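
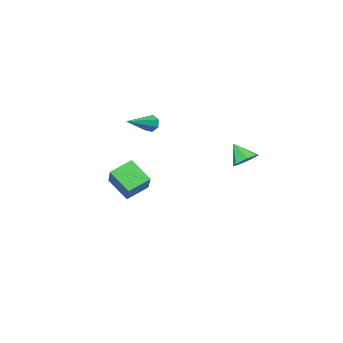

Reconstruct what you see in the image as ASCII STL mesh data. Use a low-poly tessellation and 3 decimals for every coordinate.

solid 
facet normal -0.946 -0.112 -0.303
outer loop
vertex -0.337 -1.675 -0.126
vertex -0.511 -1.452 0.334
vertex -0.39 -1.21 -0.133
endloop
endfacet
facet normal 0.537 0.049 -0.842
outer loop
vertex -0.337 -1.675 -0.126
vertex -0.39 -1.21 -0.133
vertex 1.211 -1.248 0.886
endloop
endfacet
facet normal -0.946 -0.112 -0.303
outer loop
vertex -0.39 -1.21 -0.133
vertex -0.511 -1.452 0.334
vertex -0.534 -0.926 0.211
endloop
endfacet
facet normal 0.343 0.790 -0.509
outer loop
vertex -0.39 -1.21 -0.133
vertex -0.534 -0.926 0.211
vertex 1.211 -1.248 0.886
endloop
endfacet
facet normal -0.946 -0.112 -0.304
outer loop
vertex -0.534 -0.926 0.211
vertex -0.511 -1.452 0.334
vertex -0.661 -1.039 0.648
endloop
endfacet
facet normal 0.073 0.960 0.269
outer loop
vertex -0.534 -0.926 0.211
vertex -0.661 -1.039 0.648
vertex 1.211 -1.248 0.886
endloop
endfacet
facet normal -0.946 -0.113 -0.303
outer loop
vertex -0.661 -1.039 0.648
vertex -0.511 -1.452 0.334
vertex -0.675 -1.462 0.849
endloop
endfacet
facet normal -0.066 0.430 0.900
outer loop
vertex -0.661 -1.039 0.648
vertex -0.675 -1.462 0.849
vertex 1.211 -1.248 0.886
endloop
endfacet
facet normal -0.946 -0.112 -0.304
outer loop
vertex -0.675 -1.462 0.849
vertex -0.511 -1.452 0.334
vertex -0.566 -1.878 0.662
endloop
endfacet
facet normal 0.028 -0.404 0.914
outer loop
vertex -0.675 -1.462 0.849
vertex -0.566 -1.878 0.662
vertex 1.211 -1.248 0.886
endloop
endfacet
facet normal -0.946 -0.111 -0.303
outer loop
vertex -0.566 -1.878 0.662
vertex -0.511 -1.452 0.334
vertex -0.416 -1.972 0.228
endloop
endfacet
facet normal 0.286 -0.911 0.296
outer loop
vertex -0.566 -1.878 0.662
vertex -0.416 -1.972 0.228
vertex 1.211 -1.248 0.886
endloop
endfacet
facet normal -0.946 -0.111 -0.304
outer loop
vertex -0.416 -1.972 0.228
vertex -0.511 -1.452 0.334
vertex -0.337 -1.675 -0.126
endloop
endfacet
facet normal 0.512 -0.711 -0.482
outer loop
vertex -0.416 -1.972 0.228
vertex -0.337 -1.675 -0.126
vertex 1.211 -1.248 0.886
endloop
endfacet
facet normal -0.498 -0.654 -0.569
outer loop
vertex 0.683 -3.246 -3.669
vertex -0.424 -2.929 -3.064
vertex 0.432 -2.165 -4.693
endloop
endfacet
facet normal 0.851 -0.244 -0.466
outer loop
vertex 1.464 -0.811 -3.516
vertex 0.683 -3.246 -3.669
vertex 0.432 -2.165 -4.693
endloop
endfacet
facet normal -0.498 -0.654 -0.569
outer loop
vertex 0.432 -2.165 -4.693
vertex -0.424 -2.929 -3.064
vertex -0.674 -1.848 -4.089
endloop
endfacet
facet normal -0.165 0.716 -0.678
outer loop
vertex -0.674 -1.848 -4.089
vertex 1.464 -0.811 -3.516
vertex 0.432 -2.165 -4.693
endloop
endfacet
facet normal 0.166 -0.716 0.678
outer loop
vertex 0.683 -3.246 -3.669
vertex 0.608 -1.575 -1.887
vertex -0.424 -2.929 -3.064
endloop
endfacet
facet normal 0.851 -0.244 -0.465
outer loop
vertex 1.714 -1.892 -2.491
vertex 0.683 -3.246 -3.669
vertex 1.464 -0.811 -3.516
endloop
endfacet
facet normal 0.165 -0.716 0.678
outer loop
vertex 1.714 -1.892 -2.491
vertex 0.608 -1.575 -1.887
vertex 0.683 -3.246 -3.669
endloop
endfacet
facet normal -0.851 0.244 0.465
outer loop
vertex -0.424 -2.929 -3.064
vertex 0.608 -1.575 -1.887
vertex -0.674 -1.848 -4.089
endloop
endfacet
facet normal -0.166 0.716 -0.678
outer loop
vertex 0.357 -0.494 -2.911
vertex 1.464 -0.811 -3.516
vertex -0.674 -1.848 -4.089
endloop
endfacet
facet normal -0.851 0.243 0.465
outer loop
vertex -0.674 -1.848 -4.089
vertex 0.608 -1.575 -1.887
vertex 0.357 -0.494 -2.911
endloop
endfacet
facet normal 0.498 0.654 0.569
outer loop
vertex 0.357 -0.494 -2.911
vertex 1.714 -1.892 -2.491
vertex 1.464 -0.811 -3.516
endloop
endfacet
facet normal 0.498 0.654 0.569
outer loop
vertex 0.608 -1.575 -1.887
vertex 1.714 -1.892 -2.491
vertex 0.357 -0.494 -2.911
endloop
endfacet
facet normal -0.111 0.625 -0.773
outer loop
vertex -0.979 3.812 -1.239
vertex -1.434 4.202 -0.858
vertex -0.728 4.267 -0.907
endloop
endfacet
facet normal 0.847 -0.525 0.080
outer loop
vertex -0.979 3.812 -1.239
vertex -0.728 4.267 -0.907
vertex -1.306 3.478 0.038
endloop
endfacet
facet normal -0.111 0.624 -0.773
outer loop
vertex -0.728 4.267 -0.907
vertex -1.434 4.202 -0.858
vertex -1.009 4.673 -0.539
endloop
endfacet
facet normal 0.826 0.065 0.559
outer loop
vertex -0.728 4.267 -0.907
vertex -1.009 4.673 -0.539
vertex -1.306 3.478 0.038
endloop
endfacet
facet normal -0.111 0.624 -0.774
outer loop
vertex -1.009 4.673 -0.539
vertex -1.434 4.202 -0.858
vertex -1.61 4.725 -0.411
endloop
endfacet
facet normal 0.224 0.378 0.898
outer loop
vertex -1.009 4.673 -0.539
vertex -1.61 4.725 -0.411
vertex -1.306 3.478 0.038
endloop
endfacet
facet normal -0.109 0.624 -0.773
outer loop
vertex -1.61 4.725 -0.411
vertex -1.434 4.202 -0.858
vertex -2.078 4.383 -0.621
endloop
endfacet
facet normal -0.509 0.179 0.842
outer loop
vertex -1.61 4.725 -0.411
vertex -2.078 4.383 -0.621
vertex -1.306 3.478 0.038
endloop
endfacet
facet normal -0.109 0.624 -0.774
outer loop
vertex -2.078 4.383 -0.621
vertex -1.434 4.202 -0.858
vertex -2.061 3.905 -1.009
endloop
endfacet
facet normal -0.817 -0.381 0.434
outer loop
vertex -2.078 4.383 -0.621
vertex -2.061 3.905 -1.009
vertex -1.306 3.478 0.038
endloop
endfacet
facet normal -0.110 0.625 -0.773
outer loop
vertex -2.061 3.905 -1.009
vertex -1.434 4.202 -0.858
vertex -1.572 3.651 -1.284
endloop
endfacet
facet normal -0.470 -0.882 -0.021
outer loop
vertex -2.061 3.905 -1.009
vertex -1.572 3.651 -1.284
vertex -1.306 3.478 0.038
endloop
endfacet
facet normal -0.111 0.625 -0.773
outer loop
vertex -1.572 3.651 -1.284
vertex -1.434 4.202 -0.858
vertex -0.979 3.812 -1.239
endloop
endfacet
facet normal 0.270 -0.946 -0.178
outer loop
vertex -1.572 3.651 -1.284
vertex -0.979 3.812 -1.239
vertex -1.306 3.478 0.038
endloop
endfacet

endsolid


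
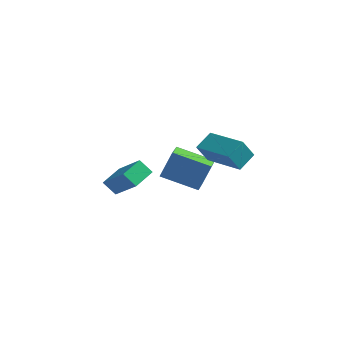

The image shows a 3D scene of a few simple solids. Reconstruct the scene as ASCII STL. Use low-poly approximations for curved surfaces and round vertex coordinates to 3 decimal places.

solid 
facet normal -0.720 0.269 -0.639
outer loop
vertex -2.735 -0.412 -3.277
vertex -2.579 0.728 -2.973
vertex -2.163 -0.328 -3.886
endloop
endfacet
facet normal -0.132 -0.958 -0.256
outer loop
vertex -0.881 -0.808 -2.747
vertex -2.735 -0.412 -3.277
vertex -2.163 -0.328 -3.886
endloop
endfacet
facet normal -0.720 0.270 -0.640
outer loop
vertex -2.163 -0.328 -3.886
vertex -2.579 0.728 -2.973
vertex -2.006 0.812 -3.582
endloop
endfacet
facet normal 0.681 0.100 -0.725
outer loop
vertex -2.006 0.812 -3.582
vertex -0.881 -0.808 -2.747
vertex -2.163 -0.328 -3.886
endloop
endfacet
facet normal -0.682 -0.100 0.725
outer loop
vertex -2.735 -0.412 -3.277
vertex -1.297 0.248 -1.834
vertex -2.579 0.728 -2.973
endloop
endfacet
facet normal -0.131 -0.958 -0.256
outer loop
vertex -1.454 -0.892 -2.138
vertex -2.735 -0.412 -3.277
vertex -0.881 -0.808 -2.747
endloop
endfacet
facet normal -0.682 -0.099 0.725
outer loop
vertex -1.454 -0.892 -2.138
vertex -1.297 0.248 -1.834
vertex -2.735 -0.412 -3.277
endloop
endfacet
facet normal 0.131 0.958 0.256
outer loop
vertex -2.579 0.728 -2.973
vertex -1.297 0.248 -1.834
vertex -2.006 0.812 -3.582
endloop
endfacet
facet normal 0.682 0.100 -0.725
outer loop
vertex -0.725 0.332 -2.443
vertex -0.881 -0.808 -2.747
vertex -2.006 0.812 -3.582
endloop
endfacet
facet normal 0.132 0.958 0.256
outer loop
vertex -2.006 0.812 -3.582
vertex -1.297 0.248 -1.834
vertex -0.725 0.332 -2.443
endloop
endfacet
facet normal 0.720 -0.269 0.640
outer loop
vertex -0.725 0.332 -2.443
vertex -1.454 -0.892 -2.138
vertex -0.881 -0.808 -2.747
endloop
endfacet
facet normal 0.720 -0.270 0.639
outer loop
vertex -1.297 0.248 -1.834
vertex -1.454 -0.892 -2.138
vertex -0.725 0.332 -2.443
endloop
endfacet
facet normal -0.938 0.322 -0.126
outer loop
vertex 2.169 0.002 0.887
vertex 2.455 0.476 -0.029
vertex 1.951 -0.827 0.389
endloop
endfacet
facet normal -0.268 -0.443 0.855
outer loop
vertex 3.725 -1.436 0.629
vertex 2.169 0.002 0.887
vertex 1.951 -0.827 0.389
endloop
endfacet
facet normal -0.938 0.322 -0.127
outer loop
vertex 1.951 -0.827 0.389
vertex 2.455 0.476 -0.029
vertex 2.238 -0.352 -0.526
endloop
endfacet
facet normal -0.219 -0.836 -0.503
outer loop
vertex 2.238 -0.352 -0.526
vertex 3.725 -1.436 0.629
vertex 1.951 -0.827 0.389
endloop
endfacet
facet normal 0.219 0.837 0.502
outer loop
vertex 2.169 0.002 0.887
vertex 4.229 -0.133 0.211
vertex 2.455 0.476 -0.029
endloop
endfacet
facet normal -0.268 -0.443 0.855
outer loop
vertex 3.942 -0.608 1.126
vertex 2.169 0.002 0.887
vertex 3.725 -1.436 0.629
endloop
endfacet
facet normal 0.220 0.836 0.503
outer loop
vertex 3.942 -0.608 1.126
vertex 4.229 -0.133 0.211
vertex 2.169 0.002 0.887
endloop
endfacet
facet normal 0.268 0.443 -0.855
outer loop
vertex 2.455 0.476 -0.029
vertex 4.229 -0.133 0.211
vertex 2.238 -0.352 -0.526
endloop
endfacet
facet normal -0.220 -0.837 -0.502
outer loop
vertex 4.011 -0.962 -0.287
vertex 3.725 -1.436 0.629
vertex 2.238 -0.352 -0.526
endloop
endfacet
facet normal 0.268 0.443 -0.855
outer loop
vertex 2.238 -0.352 -0.526
vertex 4.229 -0.133 0.211
vertex 4.011 -0.962 -0.287
endloop
endfacet
facet normal 0.938 -0.322 0.126
outer loop
vertex 4.011 -0.962 -0.287
vertex 3.942 -0.608 1.126
vertex 3.725 -1.436 0.629
endloop
endfacet
facet normal 0.938 -0.323 0.127
outer loop
vertex 4.229 -0.133 0.211
vertex 3.942 -0.608 1.126
vertex 4.011 -0.962 -0.287
endloop
endfacet
facet normal -0.917 -0.221 0.333
outer loop
vertex 0.761 -0.667 -0.34
vertex 0.482 0.224 -0.516
vertex 0.373 -1.05 -1.662
endloop
endfacet
facet normal 0.293 -0.938 0.186
outer loop
vertex 1.978 -0.664 -2.244
vertex 0.761 -0.667 -0.34
vertex 0.373 -1.05 -1.662
endloop
endfacet
facet normal -0.917 -0.220 0.332
outer loop
vertex 0.373 -1.05 -1.662
vertex 0.482 0.224 -0.516
vertex 0.095 -0.159 -1.838
endloop
endfacet
facet normal -0.271 -0.267 -0.925
outer loop
vertex 0.095 -0.159 -1.838
vertex 1.978 -0.664 -2.244
vertex 0.373 -1.05 -1.662
endloop
endfacet
facet normal 0.271 0.268 0.925
outer loop
vertex 0.761 -0.667 -0.34
vertex 2.087 0.61 -1.098
vertex 0.482 0.224 -0.516
endloop
endfacet
facet normal 0.293 -0.938 0.186
outer loop
vertex 2.365 -0.281 -0.922
vertex 0.761 -0.667 -0.34
vertex 1.978 -0.664 -2.244
endloop
endfacet
facet normal 0.271 0.267 0.925
outer loop
vertex 2.365 -0.281 -0.922
vertex 2.087 0.61 -1.098
vertex 0.761 -0.667 -0.34
endloop
endfacet
facet normal -0.293 0.938 -0.186
outer loop
vertex 0.482 0.224 -0.516
vertex 2.087 0.61 -1.098
vertex 0.095 -0.159 -1.838
endloop
endfacet
facet normal -0.271 -0.268 -0.925
outer loop
vertex 1.699 0.227 -2.42
vertex 1.978 -0.664 -2.244
vertex 0.095 -0.159 -1.838
endloop
endfacet
facet normal -0.293 0.938 -0.186
outer loop
vertex 0.095 -0.159 -1.838
vertex 2.087 0.61 -1.098
vertex 1.699 0.227 -2.42
endloop
endfacet
facet normal 0.917 0.221 -0.333
outer loop
vertex 1.699 0.227 -2.42
vertex 2.365 -0.281 -0.922
vertex 1.978 -0.664 -2.244
endloop
endfacet
facet normal 0.917 0.220 -0.333
outer loop
vertex 2.087 0.61 -1.098
vertex 2.365 -0.281 -0.922
vertex 1.699 0.227 -2.42
endloop
endfacet

endsolid


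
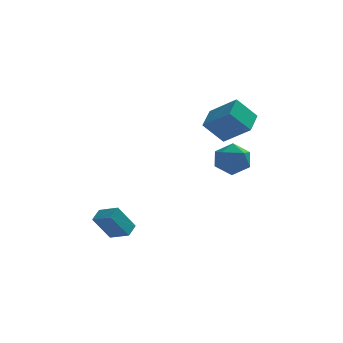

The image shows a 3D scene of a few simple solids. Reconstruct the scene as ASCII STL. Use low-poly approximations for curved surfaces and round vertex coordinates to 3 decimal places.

solid 
facet normal -0.507 -0.228 0.831
outer loop
vertex -3.306 -2.068 -2.952
vertex -2.98 -1.299 -2.542
vertex -4.362 -1.378 -3.406
endloop
endfacet
facet normal -0.350 -0.826 -0.441
outer loop
vertex -3.44 -0.961 -4.918
vertex -3.306 -2.068 -2.952
vertex -4.362 -1.378 -3.406
endloop
endfacet
facet normal -0.506 -0.230 0.831
outer loop
vertex -4.362 -1.378 -3.406
vertex -2.98 -1.299 -2.542
vertex -4.036 -0.61 -2.995
endloop
endfacet
facet normal -0.788 0.515 -0.338
outer loop
vertex -4.036 -0.61 -2.995
vertex -3.44 -0.961 -4.918
vertex -4.362 -1.378 -3.406
endloop
endfacet
facet normal 0.788 -0.514 0.339
outer loop
vertex -3.306 -2.068 -2.952
vertex -2.058 -0.882 -4.054
vertex -2.98 -1.299 -2.542
endloop
endfacet
facet normal -0.350 -0.826 -0.441
outer loop
vertex -2.384 -1.65 -4.465
vertex -3.306 -2.068 -2.952
vertex -3.44 -0.961 -4.918
endloop
endfacet
facet normal 0.788 -0.515 0.338
outer loop
vertex -2.384 -1.65 -4.465
vertex -2.058 -0.882 -4.054
vertex -3.306 -2.068 -2.952
endloop
endfacet
facet normal 0.350 0.826 0.441
outer loop
vertex -2.98 -1.299 -2.542
vertex -2.058 -0.882 -4.054
vertex -4.036 -0.61 -2.995
endloop
endfacet
facet normal -0.788 0.514 -0.338
outer loop
vertex -3.114 -0.192 -4.508
vertex -3.44 -0.961 -4.918
vertex -4.036 -0.61 -2.995
endloop
endfacet
facet normal 0.350 0.826 0.442
outer loop
vertex -4.036 -0.61 -2.995
vertex -2.058 -0.882 -4.054
vertex -3.114 -0.192 -4.508
endloop
endfacet
facet normal 0.506 0.229 -0.832
outer loop
vertex -3.114 -0.192 -4.508
vertex -2.384 -1.65 -4.465
vertex -3.44 -0.961 -4.918
endloop
endfacet
facet normal 0.507 0.229 -0.831
outer loop
vertex -2.058 -0.882 -4.054
vertex -2.384 -1.65 -4.465
vertex -3.114 -0.192 -4.508
endloop
endfacet
facet normal -0.709 0.424 -0.563
outer loop
vertex 1.528 1.979 2.485
vertex 1.926 3.442 3.085
vertex 2.685 2.195 1.19
endloop
endfacet
facet normal -0.244 -0.897 -0.368
outer loop
vertex 4.154 1.318 2.355
vertex 1.528 1.979 2.485
vertex 2.685 2.195 1.19
endloop
endfacet
facet normal -0.710 0.424 -0.563
outer loop
vertex 2.685 2.195 1.19
vertex 1.926 3.442 3.085
vertex 3.083 3.658 1.789
endloop
endfacet
facet normal 0.661 0.123 -0.740
outer loop
vertex 3.083 3.658 1.789
vertex 4.154 1.318 2.355
vertex 2.685 2.195 1.19
endloop
endfacet
facet normal -0.661 -0.124 0.740
outer loop
vertex 1.528 1.979 2.485
vertex 3.395 2.565 4.25
vertex 1.926 3.442 3.085
endloop
endfacet
facet normal -0.244 -0.897 -0.367
outer loop
vertex 2.997 1.102 3.651
vertex 1.528 1.979 2.485
vertex 4.154 1.318 2.355
endloop
endfacet
facet normal -0.661 -0.123 0.740
outer loop
vertex 2.997 1.102 3.651
vertex 3.395 2.565 4.25
vertex 1.528 1.979 2.485
endloop
endfacet
facet normal 0.244 0.897 0.368
outer loop
vertex 1.926 3.442 3.085
vertex 3.395 2.565 4.25
vertex 3.083 3.658 1.789
endloop
endfacet
facet normal 0.661 0.124 -0.740
outer loop
vertex 4.552 2.781 2.955
vertex 4.154 1.318 2.355
vertex 3.083 3.658 1.789
endloop
endfacet
facet normal 0.244 0.897 0.368
outer loop
vertex 3.083 3.658 1.789
vertex 3.395 2.565 4.25
vertex 4.552 2.781 2.955
endloop
endfacet
facet normal 0.710 -0.424 0.563
outer loop
vertex 4.552 2.781 2.955
vertex 2.997 1.102 3.651
vertex 4.154 1.318 2.355
endloop
endfacet
facet normal 0.709 -0.424 0.563
outer loop
vertex 3.395 2.565 4.25
vertex 2.997 1.102 3.651
vertex 4.552 2.781 2.955
endloop
endfacet
facet normal -0.583 0.812 -0.019
outer loop
vertex 2.571 3.637 -1.123
vertex 2.23 3.419 0.016
vertex 3.198 4.109 -0.204
endloop
endfacet
facet normal -0.019 0.895 -0.446
outer loop
vertex 2.571 3.637 -1.123
vertex 3.198 4.109 -0.204
vertex 3.78 3.646 -1.157
endloop
endfacet
facet normal -0.029 0.369 -0.929
outer loop
vertex 2.571 3.637 -1.123
vertex 3.78 3.646 -1.157
vertex 3.171 2.668 -1.527
endloop
endfacet
facet normal -0.600 -0.039 -0.799
outer loop
vertex 2.571 3.637 -1.123
vertex 3.171 2.668 -1.527
vertex 2.214 2.528 -0.801
endloop
endfacet
facet normal -0.943 0.235 -0.237
outer loop
vertex 2.571 3.637 -1.123
vertex 2.214 2.528 -0.801
vertex 2.23 3.419 0.016
endloop
endfacet
facet normal 0.570 0.820 -0.050
outer loop
vertex 3.78 3.646 -1.157
vertex 3.198 4.109 -0.204
vertex 4.186 3.432 -0.039
endloop
endfacet
facet normal -0.343 0.686 0.641
outer loop
vertex 3.198 4.109 -0.204
vertex 2.23 3.419 0.016
vertex 3.229 3.292 0.687
endloop
endfacet
facet normal -0.925 -0.248 0.288
outer loop
vertex 2.23 3.419 0.016
vertex 2.214 2.528 -0.801
vertex 2.62 2.314 0.317
endloop
endfacet
facet normal -0.370 -0.691 -0.621
outer loop
vertex 2.214 2.528 -0.801
vertex 3.171 2.668 -1.527
vertex 3.202 1.851 -0.636
endloop
endfacet
facet normal 0.555 -0.031 -0.832
outer loop
vertex 3.171 2.668 -1.527
vertex 3.78 3.646 -1.157
vertex 4.17 2.541 -0.856
endloop
endfacet
facet normal 0.600 0.039 0.799
outer loop
vertex 3.829 2.323 0.283
vertex 4.186 3.432 -0.039
vertex 3.229 3.292 0.687
endloop
endfacet
facet normal 0.029 -0.369 0.929
outer loop
vertex 3.829 2.323 0.283
vertex 3.229 3.292 0.687
vertex 2.62 2.314 0.317
endloop
endfacet
facet normal 0.019 -0.895 0.446
outer loop
vertex 3.829 2.323 0.283
vertex 2.62 2.314 0.317
vertex 3.202 1.851 -0.636
endloop
endfacet
facet normal 0.583 -0.812 0.019
outer loop
vertex 3.829 2.323 0.283
vertex 3.202 1.851 -0.636
vertex 4.17 2.541 -0.856
endloop
endfacet
facet normal 0.943 -0.235 0.237
outer loop
vertex 3.829 2.323 0.283
vertex 4.17 2.541 -0.856
vertex 4.186 3.432 -0.039
endloop
endfacet
facet normal 0.370 0.691 0.621
outer loop
vertex 3.229 3.292 0.687
vertex 4.186 3.432 -0.039
vertex 3.198 4.109 -0.204
endloop
endfacet
facet normal -0.555 0.031 0.832
outer loop
vertex 2.62 2.314 0.317
vertex 3.229 3.292 0.687
vertex 2.23 3.419 0.016
endloop
endfacet
facet normal -0.570 -0.820 0.050
outer loop
vertex 3.202 1.851 -0.636
vertex 2.62 2.314 0.317
vertex 2.214 2.528 -0.801
endloop
endfacet
facet normal 0.343 -0.686 -0.641
outer loop
vertex 4.17 2.541 -0.856
vertex 3.202 1.851 -0.636
vertex 3.171 2.668 -1.527
endloop
endfacet
facet normal 0.925 0.248 -0.288
outer loop
vertex 4.186 3.432 -0.039
vertex 4.17 2.541 -0.856
vertex 3.78 3.646 -1.157
endloop
endfacet

endsolid


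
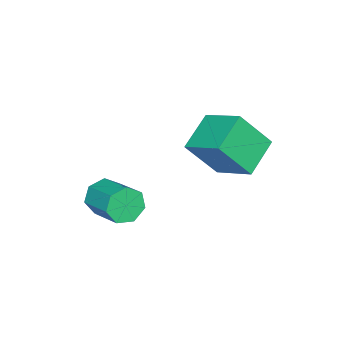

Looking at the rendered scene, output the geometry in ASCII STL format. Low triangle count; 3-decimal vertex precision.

solid 
facet normal -0.907 0.019 0.420
outer loop
vertex -3.017 0.911 1.501
vertex -2.553 2.692 2.425
vertex -3.79 2.005 -0.219
endloop
endfacet
facet normal -0.226 -0.865 -0.449
outer loop
vertex -2.047 1.968 -1.025
vertex -3.017 0.911 1.501
vertex -3.79 2.005 -0.219
endloop
endfacet
facet normal -0.908 0.019 0.420
outer loop
vertex -3.79 2.005 -0.219
vertex -2.553 2.692 2.425
vertex -3.325 3.786 0.705
endloop
endfacet
facet normal -0.354 0.502 -0.789
outer loop
vertex -3.325 3.786 0.705
vertex -2.047 1.968 -1.025
vertex -3.79 2.005 -0.219
endloop
endfacet
facet normal 0.354 -0.502 0.789
outer loop
vertex -3.017 0.911 1.501
vertex -0.81 2.655 1.619
vertex -2.553 2.692 2.425
endloop
endfacet
facet normal -0.226 -0.865 -0.449
outer loop
vertex -1.275 0.874 0.695
vertex -3.017 0.911 1.501
vertex -2.047 1.968 -1.025
endloop
endfacet
facet normal 0.354 -0.502 0.789
outer loop
vertex -1.275 0.874 0.695
vertex -0.81 2.655 1.619
vertex -3.017 0.911 1.501
endloop
endfacet
facet normal 0.226 0.865 0.449
outer loop
vertex -2.553 2.692 2.425
vertex -0.81 2.655 1.619
vertex -3.325 3.786 0.705
endloop
endfacet
facet normal -0.354 0.502 -0.789
outer loop
vertex -1.583 3.749 -0.101
vertex -2.047 1.968 -1.025
vertex -3.325 3.786 0.705
endloop
endfacet
facet normal 0.226 0.865 0.449
outer loop
vertex -3.325 3.786 0.705
vertex -0.81 2.655 1.619
vertex -1.583 3.749 -0.101
endloop
endfacet
facet normal 0.908 -0.019 -0.419
outer loop
vertex -1.583 3.749 -0.101
vertex -1.275 0.874 0.695
vertex -2.047 1.968 -1.025
endloop
endfacet
facet normal 0.907 -0.019 -0.420
outer loop
vertex -0.81 2.655 1.619
vertex -1.275 0.874 0.695
vertex -1.583 3.749 -0.101
endloop
endfacet
facet normal -0.442 -0.820 -0.363
outer loop
vertex 1.667 -1.874 -0.771
vertex 1.321 -1.389 -1.445
vertex 2.107 -1.826 -1.415
endloop
endfacet
facet normal 0.698 -0.569 0.435
outer loop
vertex 1.667 -1.874 -0.771
vertex 2.107 -1.826 -1.415
vertex 2.486 -0.356 -0.101
endloop
endfacet
facet normal 0.698 -0.569 0.435
outer loop
vertex 2.486 -0.356 -0.101
vertex 2.107 -1.826 -1.415
vertex 2.925 -0.309 -0.745
endloop
endfacet
facet normal 0.443 0.820 0.362
outer loop
vertex 2.486 -0.356 -0.101
vertex 2.925 -0.309 -0.745
vertex 2.139 0.129 -0.775
endloop
endfacet
facet normal -0.442 -0.820 -0.362
outer loop
vertex 2.107 -1.826 -1.415
vertex 1.321 -1.389 -1.445
vertex 1.954 -1.449 -2.082
endloop
endfacet
facet normal 0.875 -0.307 -0.374
outer loop
vertex 2.107 -1.826 -1.415
vertex 1.954 -1.449 -2.082
vertex 2.925 -0.309 -0.745
endloop
endfacet
facet normal 0.875 -0.307 -0.374
outer loop
vertex 2.925 -0.309 -0.745
vertex 1.954 -1.449 -2.082
vertex 2.773 0.068 -1.411
endloop
endfacet
facet normal 0.443 0.820 0.363
outer loop
vertex 2.925 -0.309 -0.745
vertex 2.773 0.068 -1.411
vertex 2.139 0.129 -0.775
endloop
endfacet
facet normal -0.443 -0.820 -0.362
outer loop
vertex 1.954 -1.449 -2.082
vertex 1.321 -1.389 -1.445
vertex 1.325 -1.027 -2.269
endloop
endfacet
facet normal 0.393 0.186 -0.901
outer loop
vertex 1.954 -1.449 -2.082
vertex 1.325 -1.027 -2.269
vertex 2.773 0.068 -1.411
endloop
endfacet
facet normal 0.393 0.186 -0.901
outer loop
vertex 2.773 0.068 -1.411
vertex 1.325 -1.027 -2.269
vertex 2.143 0.491 -1.599
endloop
endfacet
facet normal 0.443 0.820 0.362
outer loop
vertex 2.773 0.068 -1.411
vertex 2.143 0.491 -1.599
vertex 2.139 0.129 -0.775
endloop
endfacet
facet normal -0.442 -0.820 -0.363
outer loop
vertex 1.325 -1.027 -2.269
vertex 1.321 -1.389 -1.445
vertex 0.692 -0.877 -1.836
endloop
endfacet
facet normal -0.385 0.538 -0.750
outer loop
vertex 1.325 -1.027 -2.269
vertex 0.692 -0.877 -1.836
vertex 2.143 0.491 -1.599
endloop
endfacet
facet normal -0.385 0.539 -0.749
outer loop
vertex 2.143 0.491 -1.599
vertex 0.692 -0.877 -1.836
vertex 1.511 0.641 -1.166
endloop
endfacet
facet normal 0.443 0.820 0.362
outer loop
vertex 2.143 0.491 -1.599
vertex 1.511 0.641 -1.166
vertex 2.139 0.129 -0.775
endloop
endfacet
facet normal -0.443 -0.820 -0.362
outer loop
vertex 0.692 -0.877 -1.836
vertex 1.321 -1.389 -1.445
vertex 0.533 -1.112 -1.109
endloop
endfacet
facet normal -0.873 0.486 -0.034
outer loop
vertex 0.692 -0.877 -1.836
vertex 0.533 -1.112 -1.109
vertex 1.511 0.641 -1.166
endloop
endfacet
facet normal -0.873 0.486 -0.033
outer loop
vertex 1.511 0.641 -1.166
vertex 0.533 -1.112 -1.109
vertex 1.352 0.405 -0.439
endloop
endfacet
facet normal 0.443 0.820 0.363
outer loop
vertex 1.511 0.641 -1.166
vertex 1.352 0.405 -0.439
vertex 2.139 0.129 -0.775
endloop
endfacet
facet normal -0.443 -0.820 -0.363
outer loop
vertex 0.533 -1.112 -1.109
vertex 1.321 -1.389 -1.445
vertex 0.967 -1.556 -0.635
endloop
endfacet
facet normal -0.704 0.067 0.707
outer loop
vertex 0.533 -1.112 -1.109
vertex 0.967 -1.556 -0.635
vertex 1.352 0.405 -0.439
endloop
endfacet
facet normal -0.704 0.068 0.707
outer loop
vertex 1.352 0.405 -0.439
vertex 0.967 -1.556 -0.635
vertex 1.786 -0.038 0.036
endloop
endfacet
facet normal 0.442 0.821 0.362
outer loop
vertex 1.352 0.405 -0.439
vertex 1.786 -0.038 0.036
vertex 2.139 0.129 -0.775
endloop
endfacet
facet normal -0.443 -0.820 -0.363
outer loop
vertex 0.967 -1.556 -0.635
vertex 1.321 -1.389 -1.445
vertex 1.667 -1.874 -0.771
endloop
endfacet
facet normal -0.005 -0.402 0.916
outer loop
vertex 0.967 -1.556 -0.635
vertex 1.667 -1.874 -0.771
vertex 1.786 -0.038 0.036
endloop
endfacet
facet normal -0.004 -0.402 0.916
outer loop
vertex 1.786 -0.038 0.036
vertex 1.667 -1.874 -0.771
vertex 2.486 -0.356 -0.101
endloop
endfacet
facet normal 0.443 0.820 0.362
outer loop
vertex 1.786 -0.038 0.036
vertex 2.486 -0.356 -0.101
vertex 2.139 0.129 -0.775
endloop
endfacet

endsolid


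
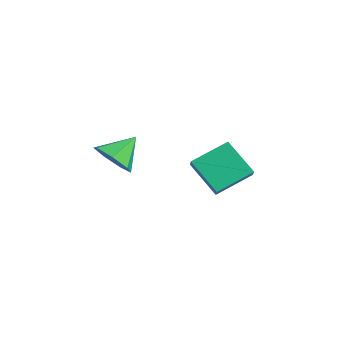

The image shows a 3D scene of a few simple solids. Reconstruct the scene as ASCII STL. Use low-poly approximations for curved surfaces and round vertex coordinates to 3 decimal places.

solid 
facet normal -0.761 -0.172 0.626
outer loop
vertex 0.074 0.353 0.567
vertex 0.328 2.175 1.377
vertex -0.62 0.773 -0.161
endloop
endfacet
facet normal -0.126 -0.906 -0.403
outer loop
vertex 0.932 1.125 -1.437
vertex 0.074 0.353 0.567
vertex -0.62 0.773 -0.161
endloop
endfacet
facet normal -0.761 -0.172 0.626
outer loop
vertex -0.62 0.773 -0.161
vertex 0.328 2.175 1.377
vertex -0.366 2.595 0.649
endloop
endfacet
facet normal -0.637 0.386 -0.668
outer loop
vertex -0.366 2.595 0.649
vertex 0.932 1.125 -1.437
vertex -0.62 0.773 -0.161
endloop
endfacet
facet normal 0.637 -0.386 0.668
outer loop
vertex 0.074 0.353 0.567
vertex 1.88 2.527 0.101
vertex 0.328 2.175 1.377
endloop
endfacet
facet normal -0.126 -0.906 -0.403
outer loop
vertex 1.626 0.705 -0.709
vertex 0.074 0.353 0.567
vertex 0.932 1.125 -1.437
endloop
endfacet
facet normal 0.637 -0.386 0.668
outer loop
vertex 1.626 0.705 -0.709
vertex 1.88 2.527 0.101
vertex 0.074 0.353 0.567
endloop
endfacet
facet normal 0.126 0.906 0.403
outer loop
vertex 0.328 2.175 1.377
vertex 1.88 2.527 0.101
vertex -0.366 2.595 0.649
endloop
endfacet
facet normal -0.637 0.386 -0.668
outer loop
vertex 1.186 2.947 -0.627
vertex 0.932 1.125 -1.437
vertex -0.366 2.595 0.649
endloop
endfacet
facet normal 0.126 0.906 0.403
outer loop
vertex -0.366 2.595 0.649
vertex 1.88 2.527 0.101
vertex 1.186 2.947 -0.627
endloop
endfacet
facet normal 0.761 0.172 -0.626
outer loop
vertex 1.186 2.947 -0.627
vertex 1.626 0.705 -0.709
vertex 0.932 1.125 -1.437
endloop
endfacet
facet normal 0.761 0.172 -0.626
outer loop
vertex 1.88 2.527 0.101
vertex 1.626 0.705 -0.709
vertex 1.186 2.947 -0.627
endloop
endfacet
facet normal 0.083 -0.810 -0.581
outer loop
vertex 0.83 -3.243 1.54
vertex 0.206 -3.798 2.225
vertex -0.09 -3.213 1.367
endloop
endfacet
facet normal 0.101 0.921 -0.376
outer loop
vertex 0.83 -3.243 1.54
vertex -0.09 -3.213 1.367
vertex 0.074 -2.502 3.155
endloop
endfacet
facet normal 0.082 -0.810 -0.581
outer loop
vertex -0.09 -3.213 1.367
vertex 0.206 -3.798 2.225
vertex -0.788 -3.623 1.84
endloop
endfacet
facet normal -0.609 0.755 -0.244
outer loop
vertex -0.09 -3.213 1.367
vertex -0.788 -3.623 1.84
vertex 0.074 -2.502 3.155
endloop
endfacet
facet normal 0.082 -0.810 -0.581
outer loop
vertex -0.788 -3.623 1.84
vertex 0.206 -3.798 2.225
vertex -0.736 -4.165 2.603
endloop
endfacet
facet normal -0.893 0.336 0.299
outer loop
vertex -0.788 -3.623 1.84
vertex -0.736 -4.165 2.603
vertex 0.074 -2.502 3.155
endloop
endfacet
facet normal 0.083 -0.810 -0.580
outer loop
vertex -0.736 -4.165 2.603
vertex 0.206 -3.798 2.225
vertex 0.025 -4.43 3.082
endloop
endfacet
facet normal -0.537 -0.018 0.843
outer loop
vertex -0.736 -4.165 2.603
vertex 0.025 -4.43 3.082
vertex 0.074 -2.502 3.155
endloop
endfacet
facet normal 0.083 -0.810 -0.580
outer loop
vertex 0.025 -4.43 3.082
vertex 0.206 -3.798 2.225
vertex 0.922 -4.219 2.915
endloop
endfacet
facet normal 0.192 -0.042 0.980
outer loop
vertex 0.025 -4.43 3.082
vertex 0.922 -4.219 2.915
vertex 0.074 -2.502 3.155
endloop
endfacet
facet normal 0.083 -0.810 -0.580
outer loop
vertex 0.922 -4.219 2.915
vertex 0.206 -3.798 2.225
vertex 1.281 -3.691 2.229
endloop
endfacet
facet normal 0.743 0.282 0.606
outer loop
vertex 0.922 -4.219 2.915
vertex 1.281 -3.691 2.229
vertex 0.074 -2.502 3.155
endloop
endfacet
facet normal 0.083 -0.810 -0.581
outer loop
vertex 1.281 -3.691 2.229
vertex 0.206 -3.798 2.225
vertex 0.83 -3.243 1.54
endloop
endfacet
facet normal 0.703 0.711 0.003
outer loop
vertex 1.281 -3.691 2.229
vertex 0.83 -3.243 1.54
vertex 0.074 -2.502 3.155
endloop
endfacet

endsolid


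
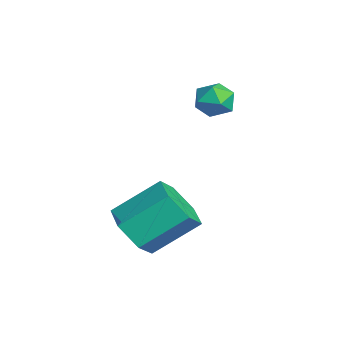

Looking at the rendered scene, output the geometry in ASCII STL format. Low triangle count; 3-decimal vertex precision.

solid 
facet normal -0.003 -0.803 -0.597
outer loop
vertex 4.644 -1.116 -3.004
vertex 3.567 -1.162 -2.937
vertex 4.035 -0.583 -3.718
endloop
endfacet
facet normal 0.826 0.335 -0.454
outer loop
vertex 4.644 -1.116 -3.004
vertex 4.035 -0.583 -3.718
vertex 4.649 0.489 -1.81
endloop
endfacet
facet normal 0.826 0.334 -0.454
outer loop
vertex 4.649 0.489 -1.81
vertex 4.035 -0.583 -3.718
vertex 4.041 1.022 -2.525
endloop
endfacet
facet normal 0.002 0.803 0.597
outer loop
vertex 4.649 0.489 -1.81
vertex 4.041 1.022 -2.525
vertex 3.573 0.442 -1.743
endloop
endfacet
facet normal -0.002 -0.803 -0.596
outer loop
vertex 4.035 -0.583 -3.718
vertex 3.567 -1.162 -2.937
vertex 2.959 -0.629 -3.652
endloop
endfacet
facet normal -0.075 0.595 -0.800
outer loop
vertex 4.035 -0.583 -3.718
vertex 2.959 -0.629 -3.652
vertex 4.041 1.022 -2.525
endloop
endfacet
facet normal -0.075 0.595 -0.800
outer loop
vertex 4.041 1.022 -2.525
vertex 2.959 -0.629 -3.652
vertex 2.964 0.976 -2.458
endloop
endfacet
facet normal 0.003 0.802 0.597
outer loop
vertex 4.041 1.022 -2.525
vertex 2.964 0.976 -2.458
vertex 3.573 0.442 -1.743
endloop
endfacet
facet normal -0.002 -0.803 -0.597
outer loop
vertex 2.959 -0.629 -3.652
vertex 3.567 -1.162 -2.937
vertex 2.491 -1.209 -2.87
endloop
endfacet
facet normal -0.901 0.260 -0.346
outer loop
vertex 2.959 -0.629 -3.652
vertex 2.491 -1.209 -2.87
vertex 2.964 0.976 -2.458
endloop
endfacet
facet normal -0.901 0.260 -0.346
outer loop
vertex 2.964 0.976 -2.458
vertex 2.491 -1.209 -2.87
vertex 2.496 0.396 -1.676
endloop
endfacet
facet normal 0.003 0.802 0.597
outer loop
vertex 2.964 0.976 -2.458
vertex 2.496 0.396 -1.676
vertex 3.573 0.442 -1.743
endloop
endfacet
facet normal -0.002 -0.803 -0.597
outer loop
vertex 2.491 -1.209 -2.87
vertex 3.567 -1.162 -2.937
vertex 3.099 -1.742 -2.155
endloop
endfacet
facet normal -0.826 -0.335 0.453
outer loop
vertex 2.491 -1.209 -2.87
vertex 3.099 -1.742 -2.155
vertex 2.496 0.396 -1.676
endloop
endfacet
facet normal -0.826 -0.335 0.454
outer loop
vertex 2.496 0.396 -1.676
vertex 3.099 -1.742 -2.155
vertex 3.105 -0.137 -0.962
endloop
endfacet
facet normal 0.003 0.803 0.597
outer loop
vertex 2.496 0.396 -1.676
vertex 3.105 -0.137 -0.962
vertex 3.573 0.442 -1.743
endloop
endfacet
facet normal -0.003 -0.802 -0.597
outer loop
vertex 3.099 -1.742 -2.155
vertex 3.567 -1.162 -2.937
vertex 4.176 -1.696 -2.222
endloop
endfacet
facet normal 0.075 -0.595 0.800
outer loop
vertex 3.099 -1.742 -2.155
vertex 4.176 -1.696 -2.222
vertex 3.105 -0.137 -0.962
endloop
endfacet
facet normal 0.075 -0.595 0.800
outer loop
vertex 3.105 -0.137 -0.962
vertex 4.176 -1.696 -2.222
vertex 4.181 -0.091 -1.028
endloop
endfacet
facet normal 0.002 0.803 0.596
outer loop
vertex 3.105 -0.137 -0.962
vertex 4.181 -0.091 -1.028
vertex 3.573 0.442 -1.743
endloop
endfacet
facet normal -0.003 -0.802 -0.597
outer loop
vertex 4.176 -1.696 -2.222
vertex 3.567 -1.162 -2.937
vertex 4.644 -1.116 -3.004
endloop
endfacet
facet normal 0.901 -0.260 0.346
outer loop
vertex 4.176 -1.696 -2.222
vertex 4.644 -1.116 -3.004
vertex 4.181 -0.091 -1.028
endloop
endfacet
facet normal 0.901 -0.260 0.346
outer loop
vertex 4.181 -0.091 -1.028
vertex 4.644 -1.116 -3.004
vertex 4.649 0.489 -1.81
endloop
endfacet
facet normal 0.002 0.803 0.597
outer loop
vertex 4.181 -0.091 -1.028
vertex 4.649 0.489 -1.81
vertex 3.573 0.442 -1.743
endloop
endfacet
facet normal 0.150 0.985 -0.081
outer loop
vertex 0.351 2.811 0.518
vertex -0.404 2.944 0.743
vertex 0.175 2.901 1.292
endloop
endfacet
facet normal 0.754 0.650 0.096
outer loop
vertex 0.351 2.811 0.518
vertex 0.175 2.901 1.292
vertex 0.691 2.336 1.063
endloop
endfacet
facet normal 0.895 0.168 -0.412
outer loop
vertex 0.351 2.811 0.518
vertex 0.691 2.336 1.063
vertex 0.431 2.029 0.373
endloop
endfacet
facet normal 0.378 0.206 -0.902
outer loop
vertex 0.351 2.811 0.518
vertex 0.431 2.029 0.373
vertex -0.246 2.405 0.175
endloop
endfacet
facet normal -0.083 0.711 -0.698
outer loop
vertex 0.351 2.811 0.518
vertex -0.246 2.405 0.175
vertex -0.404 2.944 0.743
endloop
endfacet
facet normal 0.641 0.299 0.707
outer loop
vertex 0.691 2.336 1.063
vertex 0.175 2.901 1.292
vertex 0.146 2.175 1.625
endloop
endfacet
facet normal -0.337 0.842 0.421
outer loop
vertex 0.175 2.901 1.292
vertex -0.404 2.944 0.743
vertex -0.531 2.551 1.427
endloop
endfacet
facet normal -0.713 0.399 -0.577
outer loop
vertex -0.404 2.944 0.743
vertex -0.246 2.405 0.175
vertex -0.791 2.244 0.737
endloop
endfacet
facet normal 0.034 -0.418 -0.908
outer loop
vertex -0.246 2.405 0.175
vertex 0.431 2.029 0.373
vertex -0.275 1.679 0.508
endloop
endfacet
facet normal 0.870 -0.480 -0.114
outer loop
vertex 0.431 2.029 0.373
vertex 0.691 2.336 1.063
vertex 0.304 1.636 1.057
endloop
endfacet
facet normal -0.378 -0.206 0.902
outer loop
vertex -0.451 1.769 1.282
vertex 0.146 2.175 1.625
vertex -0.531 2.551 1.427
endloop
endfacet
facet normal -0.895 -0.168 0.412
outer loop
vertex -0.451 1.769 1.282
vertex -0.531 2.551 1.427
vertex -0.791 2.244 0.737
endloop
endfacet
facet normal -0.754 -0.650 -0.096
outer loop
vertex -0.451 1.769 1.282
vertex -0.791 2.244 0.737
vertex -0.275 1.679 0.508
endloop
endfacet
facet normal -0.150 -0.985 0.081
outer loop
vertex -0.451 1.769 1.282
vertex -0.275 1.679 0.508
vertex 0.304 1.636 1.057
endloop
endfacet
facet normal 0.083 -0.711 0.698
outer loop
vertex -0.451 1.769 1.282
vertex 0.304 1.636 1.057
vertex 0.146 2.175 1.625
endloop
endfacet
facet normal -0.034 0.418 0.908
outer loop
vertex -0.531 2.551 1.427
vertex 0.146 2.175 1.625
vertex 0.175 2.901 1.292
endloop
endfacet
facet normal -0.870 0.480 0.114
outer loop
vertex -0.791 2.244 0.737
vertex -0.531 2.551 1.427
vertex -0.404 2.944 0.743
endloop
endfacet
facet normal -0.641 -0.299 -0.707
outer loop
vertex -0.275 1.679 0.508
vertex -0.791 2.244 0.737
vertex -0.246 2.405 0.175
endloop
endfacet
facet normal 0.337 -0.842 -0.421
outer loop
vertex 0.304 1.636 1.057
vertex -0.275 1.679 0.508
vertex 0.431 2.029 0.373
endloop
endfacet
facet normal 0.713 -0.399 0.577
outer loop
vertex 0.146 2.175 1.625
vertex 0.304 1.636 1.057
vertex 0.691 2.336 1.063
endloop
endfacet

endsolid


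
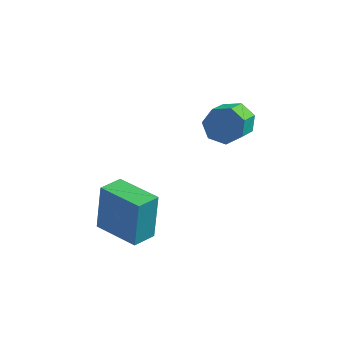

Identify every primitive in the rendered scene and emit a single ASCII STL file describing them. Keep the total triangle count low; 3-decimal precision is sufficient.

solid 
facet normal -0.966 0.253 -0.047
outer loop
vertex -4.122 0.176 -0.538
vertex -3.831 1.25 -0.733
vertex -4.12 -0.212 -2.683
endloop
endfacet
facet normal -0.258 -0.951 0.172
outer loop
vertex -2.149 -0.73 -2.587
vertex -4.122 0.176 -0.538
vertex -4.12 -0.212 -2.683
endloop
endfacet
facet normal -0.966 0.254 -0.047
outer loop
vertex -4.12 -0.212 -2.683
vertex -3.831 1.25 -0.733
vertex -3.828 0.862 -2.878
endloop
endfacet
facet normal 0.001 -0.179 -0.984
outer loop
vertex -3.828 0.862 -2.878
vertex -2.149 -0.73 -2.587
vertex -4.12 -0.212 -2.683
endloop
endfacet
facet normal -0.001 0.179 0.984
outer loop
vertex -4.122 0.176 -0.538
vertex -1.86 0.732 -0.637
vertex -3.831 1.25 -0.733
endloop
endfacet
facet normal -0.258 -0.951 0.172
outer loop
vertex -2.152 -0.342 -0.442
vertex -4.122 0.176 -0.538
vertex -2.149 -0.73 -2.587
endloop
endfacet
facet normal -0.001 0.179 0.984
outer loop
vertex -2.152 -0.342 -0.442
vertex -1.86 0.732 -0.637
vertex -4.122 0.176 -0.538
endloop
endfacet
facet normal 0.258 0.951 -0.172
outer loop
vertex -3.831 1.25 -0.733
vertex -1.86 0.732 -0.637
vertex -3.828 0.862 -2.878
endloop
endfacet
facet normal 0.001 -0.179 -0.984
outer loop
vertex -1.858 0.344 -2.782
vertex -2.149 -0.73 -2.587
vertex -3.828 0.862 -2.878
endloop
endfacet
facet normal 0.258 0.951 -0.172
outer loop
vertex -3.828 0.862 -2.878
vertex -1.86 0.732 -0.637
vertex -1.858 0.344 -2.782
endloop
endfacet
facet normal 0.966 -0.253 0.047
outer loop
vertex -1.858 0.344 -2.782
vertex -2.152 -0.342 -0.442
vertex -2.149 -0.73 -2.587
endloop
endfacet
facet normal 0.966 -0.254 0.047
outer loop
vertex -1.86 0.732 -0.637
vertex -2.152 -0.342 -0.442
vertex -1.858 0.344 -2.782
endloop
endfacet
facet normal -0.107 0.869 -0.483
outer loop
vertex 0.068 3.694 1.452
vertex -0.222 4.07 2.193
vertex 0.604 4.007 1.896
endloop
endfacet
facet normal 0.704 -0.277 -0.654
outer loop
vertex 0.068 3.694 1.452
vertex 0.604 4.007 1.896
vertex 0.231 2.373 2.186
endloop
endfacet
facet normal 0.703 -0.277 -0.655
outer loop
vertex 0.231 2.373 2.186
vertex 0.604 4.007 1.896
vertex 0.768 2.687 2.63
endloop
endfacet
facet normal 0.108 -0.868 0.484
outer loop
vertex 0.231 2.373 2.186
vertex 0.768 2.687 2.63
vertex -0.058 2.75 2.927
endloop
endfacet
facet normal -0.107 0.869 -0.483
outer loop
vertex 0.604 4.007 1.896
vertex -0.222 4.07 2.193
vertex 0.519 4.368 2.564
endloop
endfacet
facet normal 0.988 0.148 0.046
outer loop
vertex 0.604 4.007 1.896
vertex 0.519 4.368 2.564
vertex 0.768 2.687 2.63
endloop
endfacet
facet normal 0.988 0.148 0.047
outer loop
vertex 0.768 2.687 2.63
vertex 0.519 4.368 2.564
vertex 0.682 3.047 3.298
endloop
endfacet
facet normal 0.107 -0.869 0.482
outer loop
vertex 0.768 2.687 2.63
vertex 0.682 3.047 3.298
vertex -0.058 2.75 2.927
endloop
endfacet
facet normal -0.107 0.869 -0.484
outer loop
vertex 0.519 4.368 2.564
vertex -0.222 4.07 2.193
vertex -0.124 4.505 2.952
endloop
endfacet
facet normal 0.528 0.461 0.713
outer loop
vertex 0.519 4.368 2.564
vertex -0.124 4.505 2.952
vertex 0.682 3.047 3.298
endloop
endfacet
facet normal 0.528 0.461 0.713
outer loop
vertex 0.682 3.047 3.298
vertex -0.124 4.505 2.952
vertex 0.039 3.184 3.686
endloop
endfacet
facet normal 0.106 -0.869 0.483
outer loop
vertex 0.682 3.047 3.298
vertex 0.039 3.184 3.686
vertex -0.058 2.75 2.927
endloop
endfacet
facet normal -0.108 0.868 -0.484
outer loop
vertex -0.124 4.505 2.952
vertex -0.222 4.07 2.193
vertex -0.841 4.314 2.769
endloop
endfacet
facet normal -0.329 0.427 0.842
outer loop
vertex -0.124 4.505 2.952
vertex -0.841 4.314 2.769
vertex 0.039 3.184 3.686
endloop
endfacet
facet normal -0.329 0.427 0.842
outer loop
vertex 0.039 3.184 3.686
vertex -0.841 4.314 2.769
vertex -0.678 2.993 3.503
endloop
endfacet
facet normal 0.108 -0.869 0.483
outer loop
vertex 0.039 3.184 3.686
vertex -0.678 2.993 3.503
vertex -0.058 2.75 2.927
endloop
endfacet
facet normal -0.107 0.869 -0.483
outer loop
vertex -0.841 4.314 2.769
vertex -0.222 4.07 2.193
vertex -1.091 3.94 2.152
endloop
endfacet
facet normal -0.939 0.071 0.337
outer loop
vertex -0.841 4.314 2.769
vertex -1.091 3.94 2.152
vertex -0.678 2.993 3.503
endloop
endfacet
facet normal -0.939 0.071 0.337
outer loop
vertex -0.678 2.993 3.503
vertex -1.091 3.94 2.152
vertex -0.928 2.619 2.886
endloop
endfacet
facet normal 0.108 -0.869 0.483
outer loop
vertex -0.678 2.993 3.503
vertex -0.928 2.619 2.886
vertex -0.058 2.75 2.927
endloop
endfacet
facet normal -0.107 0.869 -0.483
outer loop
vertex -1.091 3.94 2.152
vertex -0.222 4.07 2.193
vertex -0.687 3.664 1.566
endloop
endfacet
facet normal -0.842 -0.338 -0.421
outer loop
vertex -1.091 3.94 2.152
vertex -0.687 3.664 1.566
vertex -0.928 2.619 2.886
endloop
endfacet
facet normal -0.841 -0.339 -0.422
outer loop
vertex -0.928 2.619 2.886
vertex -0.687 3.664 1.566
vertex -0.523 2.344 2.3
endloop
endfacet
facet normal 0.108 -0.869 0.483
outer loop
vertex -0.928 2.619 2.886
vertex -0.523 2.344 2.3
vertex -0.058 2.75 2.927
endloop
endfacet
facet normal -0.107 0.869 -0.483
outer loop
vertex -0.687 3.664 1.566
vertex -0.222 4.07 2.193
vertex 0.068 3.694 1.452
endloop
endfacet
facet normal -0.111 -0.493 -0.863
outer loop
vertex -0.687 3.664 1.566
vertex 0.068 3.694 1.452
vertex -0.523 2.344 2.3
endloop
endfacet
facet normal -0.111 -0.493 -0.863
outer loop
vertex -0.523 2.344 2.3
vertex 0.068 3.694 1.452
vertex 0.231 2.373 2.186
endloop
endfacet
facet normal 0.107 -0.869 0.484
outer loop
vertex -0.523 2.344 2.3
vertex 0.231 2.373 2.186
vertex -0.058 2.75 2.927
endloop
endfacet

endsolid


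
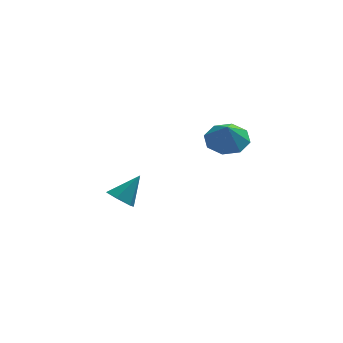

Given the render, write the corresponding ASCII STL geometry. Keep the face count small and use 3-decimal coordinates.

solid 
facet normal -0.587 -0.386 -0.712
outer loop
vertex -1.697 0.638 -3.614
vertex -2.145 1.313 -3.611
vertex -1.506 1.253 -4.105
endloop
endfacet
facet normal 0.941 -0.335 -0.054
outer loop
vertex -1.697 0.638 -3.614
vertex -1.506 1.253 -4.105
vertex -1.155 1.967 -2.409
endloop
endfacet
facet normal -0.586 -0.388 -0.711
outer loop
vertex -1.506 1.253 -4.105
vertex -2.145 1.313 -3.611
vertex -1.955 1.928 -4.103
endloop
endfacet
facet normal 0.771 0.514 -0.376
outer loop
vertex -1.506 1.253 -4.105
vertex -1.955 1.928 -4.103
vertex -1.155 1.967 -2.409
endloop
endfacet
facet normal -0.586 -0.388 -0.711
outer loop
vertex -1.955 1.928 -4.103
vertex -2.145 1.313 -3.611
vertex -2.594 1.987 -3.609
endloop
endfacet
facet normal 0.054 0.997 -0.049
outer loop
vertex -1.955 1.928 -4.103
vertex -2.594 1.987 -3.609
vertex -1.155 1.967 -2.409
endloop
endfacet
facet normal -0.586 -0.388 -0.711
outer loop
vertex -2.594 1.987 -3.609
vertex -2.145 1.313 -3.611
vertex -2.784 1.372 -3.117
endloop
endfacet
facet normal -0.491 0.632 0.600
outer loop
vertex -2.594 1.987 -3.609
vertex -2.784 1.372 -3.117
vertex -1.155 1.967 -2.409
endloop
endfacet
facet normal -0.586 -0.386 -0.712
outer loop
vertex -2.784 1.372 -3.117
vertex -2.145 1.313 -3.611
vertex -2.336 0.698 -3.12
endloop
endfacet
facet normal -0.321 -0.218 0.922
outer loop
vertex -2.784 1.372 -3.117
vertex -2.336 0.698 -3.12
vertex -1.155 1.967 -2.409
endloop
endfacet
facet normal -0.587 -0.386 -0.712
outer loop
vertex -2.336 0.698 -3.12
vertex -2.145 1.313 -3.611
vertex -1.697 0.638 -3.614
endloop
endfacet
facet normal 0.394 -0.700 0.595
outer loop
vertex -2.336 0.698 -3.12
vertex -1.697 0.638 -3.614
vertex -1.155 1.967 -2.409
endloop
endfacet
facet normal 0.040 0.421 -0.906
outer loop
vertex 3.519 -2.564 2.395
vertex 2.513 -2.276 2.484
vertex 3.436 -1.838 2.729
endloop
endfacet
facet normal 0.737 -0.211 0.642
outer loop
vertex 3.519 -2.564 2.395
vertex 3.436 -1.838 2.729
vertex 2.467 -2.764 3.536
endloop
endfacet
facet normal 0.040 0.422 -0.906
outer loop
vertex 3.436 -1.838 2.729
vertex 2.513 -2.276 2.484
vertex 2.812 -1.368 2.92
endloop
endfacet
facet normal 0.457 0.262 0.850
outer loop
vertex 3.436 -1.838 2.729
vertex 2.812 -1.368 2.92
vertex 2.467 -2.764 3.536
endloop
endfacet
facet normal 0.041 0.421 -0.906
outer loop
vertex 2.812 -1.368 2.92
vertex 2.513 -2.276 2.484
vertex 2.013 -1.43 2.855
endloop
endfacet
facet normal -0.106 0.423 0.900
outer loop
vertex 2.812 -1.368 2.92
vertex 2.013 -1.43 2.855
vertex 2.467 -2.764 3.536
endloop
endfacet
facet normal 0.039 0.421 -0.906
outer loop
vertex 2.013 -1.43 2.855
vertex 2.513 -2.276 2.484
vertex 1.508 -1.988 2.574
endloop
endfacet
facet normal -0.621 0.178 0.763
outer loop
vertex 2.013 -1.43 2.855
vertex 1.508 -1.988 2.574
vertex 2.467 -2.764 3.536
endloop
endfacet
facet normal 0.040 0.421 -0.906
outer loop
vertex 1.508 -1.988 2.574
vertex 2.513 -2.276 2.484
vertex 1.591 -2.714 2.24
endloop
endfacet
facet normal -0.788 -0.329 0.520
outer loop
vertex 1.508 -1.988 2.574
vertex 1.591 -2.714 2.24
vertex 2.467 -2.764 3.536
endloop
endfacet
facet normal 0.040 0.422 -0.906
outer loop
vertex 1.591 -2.714 2.24
vertex 2.513 -2.276 2.484
vertex 2.215 -3.183 2.049
endloop
endfacet
facet normal -0.508 -0.803 0.312
outer loop
vertex 1.591 -2.714 2.24
vertex 2.215 -3.183 2.049
vertex 2.467 -2.764 3.536
endloop
endfacet
facet normal 0.041 0.421 -0.906
outer loop
vertex 2.215 -3.183 2.049
vertex 2.513 -2.276 2.484
vertex 3.013 -3.121 2.114
endloop
endfacet
facet normal 0.053 -0.963 0.262
outer loop
vertex 2.215 -3.183 2.049
vertex 3.013 -3.121 2.114
vertex 2.467 -2.764 3.536
endloop
endfacet
facet normal 0.040 0.421 -0.906
outer loop
vertex 3.013 -3.121 2.114
vertex 2.513 -2.276 2.484
vertex 3.519 -2.564 2.395
endloop
endfacet
facet normal 0.569 -0.719 0.399
outer loop
vertex 3.013 -3.121 2.114
vertex 3.519 -2.564 2.395
vertex 2.467 -2.764 3.536
endloop
endfacet

endsolid


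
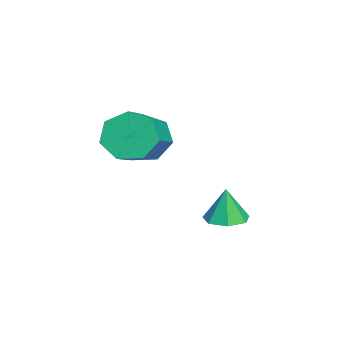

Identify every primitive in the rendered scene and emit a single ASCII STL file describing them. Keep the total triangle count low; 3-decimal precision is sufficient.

solid 
facet normal 0.036 0.018 -0.999
outer loop
vertex -2.292 3.793 0.568
vertex -2.639 3.22 0.545
vertex -2.871 3.848 0.548
endloop
endfacet
facet normal 0.066 0.870 0.489
outer loop
vertex -2.292 3.793 0.568
vertex -2.871 3.848 0.548
vertex -2.681 3.2 1.675
endloop
endfacet
facet normal 0.038 0.019 -0.999
outer loop
vertex -2.871 3.848 0.548
vertex -2.639 3.22 0.545
vertex -3.275 3.431 0.525
endloop
endfacet
facet normal -0.651 0.605 0.458
outer loop
vertex -2.871 3.848 0.548
vertex -3.275 3.431 0.525
vertex -2.681 3.2 1.675
endloop
endfacet
facet normal 0.037 0.017 -0.999
outer loop
vertex -3.275 3.431 0.525
vertex -2.639 3.22 0.545
vertex -3.2 2.854 0.518
endloop
endfacet
facet normal -0.892 -0.121 0.436
outer loop
vertex -3.275 3.431 0.525
vertex -3.2 2.854 0.518
vertex -2.681 3.2 1.675
endloop
endfacet
facet normal 0.038 0.016 -0.999
outer loop
vertex -3.2 2.854 0.518
vertex -2.639 3.22 0.545
vertex -2.703 2.553 0.532
endloop
endfacet
facet normal -0.474 -0.762 0.441
outer loop
vertex -3.2 2.854 0.518
vertex -2.703 2.553 0.532
vertex -2.681 3.2 1.675
endloop
endfacet
facet normal 0.036 0.016 -0.999
outer loop
vertex -2.703 2.553 0.532
vertex -2.639 3.22 0.545
vertex -2.157 2.754 0.555
endloop
endfacet
facet normal 0.288 -0.836 0.468
outer loop
vertex -2.703 2.553 0.532
vertex -2.157 2.754 0.555
vertex -2.681 3.2 1.675
endloop
endfacet
facet normal 0.038 0.018 -0.999
outer loop
vertex -2.157 2.754 0.555
vertex -2.639 3.22 0.545
vertex -1.975 3.306 0.572
endloop
endfacet
facet normal 0.819 -0.285 0.497
outer loop
vertex -2.157 2.754 0.555
vertex -1.975 3.306 0.572
vertex -2.681 3.2 1.675
endloop
endfacet
facet normal 0.038 0.017 -0.999
outer loop
vertex -1.975 3.306 0.572
vertex -2.639 3.22 0.545
vertex -2.292 3.793 0.568
endloop
endfacet
facet normal 0.721 0.473 0.507
outer loop
vertex -1.975 3.306 0.572
vertex -2.292 3.793 0.568
vertex -2.681 3.2 1.675
endloop
endfacet
facet normal -0.893 0.138 -0.428
outer loop
vertex -2.239 0.617 2.907
vertex -2.543 0.923 3.639
vertex -2.172 1.345 3.001
endloop
endfacet
facet normal 0.440 0.075 -0.895
outer loop
vertex -2.239 0.617 2.907
vertex -2.172 1.345 3.001
vertex -0.774 0.391 3.608
endloop
endfacet
facet normal 0.440 0.075 -0.895
outer loop
vertex -0.774 0.391 3.608
vertex -2.172 1.345 3.001
vertex -0.707 1.12 3.702
endloop
endfacet
facet normal 0.894 -0.137 0.427
outer loop
vertex -0.774 0.391 3.608
vertex -0.707 1.12 3.702
vertex -1.077 0.697 4.341
endloop
endfacet
facet normal -0.893 0.138 -0.428
outer loop
vertex -2.172 1.345 3.001
vertex -2.543 0.923 3.639
vertex -2.384 1.755 3.576
endloop
endfacet
facet normal 0.345 0.820 -0.457
outer loop
vertex -2.172 1.345 3.001
vertex -2.384 1.755 3.576
vertex -0.707 1.12 3.702
endloop
endfacet
facet normal 0.345 0.820 -0.457
outer loop
vertex -0.707 1.12 3.702
vertex -2.384 1.755 3.576
vertex -0.919 1.53 4.277
endloop
endfacet
facet normal 0.894 -0.137 0.427
outer loop
vertex -0.707 1.12 3.702
vertex -0.919 1.53 4.277
vertex -1.077 0.697 4.341
endloop
endfacet
facet normal -0.893 0.138 -0.428
outer loop
vertex -2.384 1.755 3.576
vertex -2.543 0.923 3.639
vertex -2.716 1.539 4.199
endloop
endfacet
facet normal -0.009 0.946 0.323
outer loop
vertex -2.384 1.755 3.576
vertex -2.716 1.539 4.199
vertex -0.919 1.53 4.277
endloop
endfacet
facet normal -0.009 0.946 0.324
outer loop
vertex -0.919 1.53 4.277
vertex -2.716 1.539 4.199
vertex -1.25 1.313 4.9
endloop
endfacet
facet normal 0.894 -0.137 0.427
outer loop
vertex -0.919 1.53 4.277
vertex -1.25 1.313 4.9
vertex -1.077 0.697 4.341
endloop
endfacet
facet normal -0.894 0.138 -0.427
outer loop
vertex -2.716 1.539 4.199
vertex -2.543 0.923 3.639
vertex -2.917 0.858 4.4
endloop
endfacet
facet normal -0.357 0.360 0.862
outer loop
vertex -2.716 1.539 4.199
vertex -2.917 0.858 4.4
vertex -1.25 1.313 4.9
endloop
endfacet
facet normal -0.357 0.360 0.862
outer loop
vertex -1.25 1.313 4.9
vertex -2.917 0.858 4.4
vertex -1.451 0.633 5.101
endloop
endfacet
facet normal 0.893 -0.138 0.428
outer loop
vertex -1.25 1.313 4.9
vertex -1.451 0.633 5.101
vertex -1.077 0.697 4.341
endloop
endfacet
facet normal -0.894 0.136 -0.428
outer loop
vertex -2.917 0.858 4.4
vertex -2.543 0.923 3.639
vertex -2.836 0.226 4.029
endloop
endfacet
facet normal -0.435 -0.497 0.751
outer loop
vertex -2.917 0.858 4.4
vertex -2.836 0.226 4.029
vertex -1.451 0.633 5.101
endloop
endfacet
facet normal -0.436 -0.496 0.751
outer loop
vertex -1.451 0.633 5.101
vertex -2.836 0.226 4.029
vertex -1.371 0.001 4.73
endloop
endfacet
facet normal 0.893 -0.138 0.428
outer loop
vertex -1.451 0.633 5.101
vertex -1.371 0.001 4.73
vertex -1.077 0.697 4.341
endloop
endfacet
facet normal -0.894 0.137 -0.427
outer loop
vertex -2.836 0.226 4.029
vertex -2.543 0.923 3.639
vertex -2.535 0.119 3.364
endloop
endfacet
facet normal -0.186 -0.980 0.074
outer loop
vertex -2.836 0.226 4.029
vertex -2.535 0.119 3.364
vertex -1.371 0.001 4.73
endloop
endfacet
facet normal -0.187 -0.980 0.074
outer loop
vertex -1.371 0.001 4.73
vertex -2.535 0.119 3.364
vertex -1.069 -0.107 4.065
endloop
endfacet
facet normal 0.893 -0.138 0.428
outer loop
vertex -1.371 0.001 4.73
vertex -1.069 -0.107 4.065
vertex -1.077 0.697 4.341
endloop
endfacet
facet normal -0.893 0.138 -0.428
outer loop
vertex -2.535 0.119 3.364
vertex -2.543 0.923 3.639
vertex -2.239 0.617 2.907
endloop
endfacet
facet normal 0.203 -0.725 -0.658
outer loop
vertex -2.535 0.119 3.364
vertex -2.239 0.617 2.907
vertex -1.069 -0.107 4.065
endloop
endfacet
facet normal 0.203 -0.725 -0.658
outer loop
vertex -1.069 -0.107 4.065
vertex -2.239 0.617 2.907
vertex -0.774 0.391 3.608
endloop
endfacet
facet normal 0.894 -0.138 0.427
outer loop
vertex -1.069 -0.107 4.065
vertex -0.774 0.391 3.608
vertex -1.077 0.697 4.341
endloop
endfacet

endsolid


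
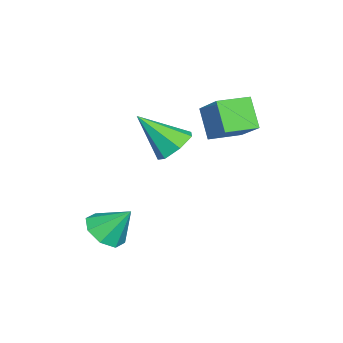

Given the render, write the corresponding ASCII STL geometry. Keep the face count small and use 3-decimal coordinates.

solid 
facet normal 0.002 0.718 -0.696
outer loop
vertex 0.215 -1.036 1.77
vertex -0.528 -1.376 1.417
vertex -0.447 -0.759 2.054
endloop
endfacet
facet normal 0.476 0.285 0.832
outer loop
vertex 0.215 -1.036 1.77
vertex -0.447 -0.759 2.054
vertex -0.532 -2.804 2.803
endloop
endfacet
facet normal 0.003 0.718 -0.696
outer loop
vertex -0.447 -0.759 2.054
vertex -0.528 -1.376 1.417
vertex -1.171 -0.946 1.858
endloop
endfacet
facet normal -0.326 0.337 0.883
outer loop
vertex -0.447 -0.759 2.054
vertex -1.171 -0.946 1.858
vertex -0.532 -2.804 2.803
endloop
endfacet
facet normal 0.003 0.718 -0.696
outer loop
vertex -1.171 -0.946 1.858
vertex -0.528 -1.376 1.417
vertex -1.409 -1.457 1.33
endloop
endfacet
facet normal -0.883 -0.068 0.464
outer loop
vertex -1.171 -0.946 1.858
vertex -1.409 -1.457 1.33
vertex -0.532 -2.804 2.803
endloop
endfacet
facet normal 0.003 0.718 -0.696
outer loop
vertex -1.409 -1.457 1.33
vertex -0.528 -1.376 1.417
vertex -0.984 -1.907 0.868
endloop
endfacet
facet normal -0.775 -0.622 -0.107
outer loop
vertex -1.409 -1.457 1.33
vertex -0.984 -1.907 0.868
vertex -0.532 -2.804 2.803
endloop
endfacet
facet normal 0.002 0.718 -0.696
outer loop
vertex -0.984 -1.907 0.868
vertex -0.528 -1.376 1.417
vertex -0.215 -1.956 0.82
endloop
endfacet
facet normal -0.083 -0.911 -0.403
outer loop
vertex -0.984 -1.907 0.868
vertex -0.215 -1.956 0.82
vertex -0.532 -2.804 2.803
endloop
endfacet
facet normal 0.002 0.718 -0.696
outer loop
vertex -0.215 -1.956 0.82
vertex -0.528 -1.376 1.417
vertex 0.319 -1.569 1.221
endloop
endfacet
facet normal 0.669 -0.716 -0.199
outer loop
vertex -0.215 -1.956 0.82
vertex 0.319 -1.569 1.221
vertex -0.532 -2.804 2.803
endloop
endfacet
facet normal 0.002 0.718 -0.696
outer loop
vertex 0.319 -1.569 1.221
vertex -0.528 -1.376 1.417
vertex 0.215 -1.036 1.77
endloop
endfacet
facet normal 0.918 -0.183 0.351
outer loop
vertex 0.319 -1.569 1.221
vertex 0.215 -1.036 1.77
vertex -0.532 -2.804 2.803
endloop
endfacet
facet normal -0.516 -0.332 0.789
outer loop
vertex -1.702 -0.138 3.288
vertex -2.51 0.967 3.224
vertex -2.789 -0.994 2.217
endloop
endfacet
facet normal 0.589 -0.807 0.047
outer loop
vertex -2.03 -0.507 1.056
vertex -1.702 -0.138 3.288
vertex -2.789 -0.994 2.217
endloop
endfacet
facet normal -0.516 -0.332 0.790
outer loop
vertex -2.789 -0.994 2.217
vertex -2.51 0.967 3.224
vertex -3.597 0.11 2.153
endloop
endfacet
facet normal -0.621 -0.490 -0.612
outer loop
vertex -3.597 0.11 2.153
vertex -2.03 -0.507 1.056
vertex -2.789 -0.994 2.217
endloop
endfacet
facet normal 0.621 0.490 0.612
outer loop
vertex -1.702 -0.138 3.288
vertex -1.751 1.454 2.063
vertex -2.51 0.967 3.224
endloop
endfacet
facet normal 0.590 -0.806 0.047
outer loop
vertex -0.943 0.35 2.127
vertex -1.702 -0.138 3.288
vertex -2.03 -0.507 1.056
endloop
endfacet
facet normal 0.621 0.490 0.612
outer loop
vertex -0.943 0.35 2.127
vertex -1.751 1.454 2.063
vertex -1.702 -0.138 3.288
endloop
endfacet
facet normal -0.589 0.806 -0.047
outer loop
vertex -2.51 0.967 3.224
vertex -1.751 1.454 2.063
vertex -3.597 0.11 2.153
endloop
endfacet
facet normal -0.621 -0.490 -0.612
outer loop
vertex -2.838 0.598 0.992
vertex -2.03 -0.507 1.056
vertex -3.597 0.11 2.153
endloop
endfacet
facet normal -0.589 0.806 -0.046
outer loop
vertex -3.597 0.11 2.153
vertex -1.751 1.454 2.063
vertex -2.838 0.598 0.992
endloop
endfacet
facet normal 0.516 0.332 -0.790
outer loop
vertex -2.838 0.598 0.992
vertex -0.943 0.35 2.127
vertex -2.03 -0.507 1.056
endloop
endfacet
facet normal 0.516 0.332 -0.789
outer loop
vertex -1.751 1.454 2.063
vertex -0.943 0.35 2.127
vertex -2.838 0.598 0.992
endloop
endfacet
facet normal -0.006 -0.643 -0.766
outer loop
vertex 1.935 -2.999 -2.656
vertex 1.335 -3.531 -2.205
vertex 1.266 -2.828 -2.794
endloop
endfacet
facet normal 0.274 0.949 -0.154
outer loop
vertex 1.935 -2.999 -2.656
vertex 1.266 -2.828 -2.794
vertex 1.345 -2.569 -1.055
endloop
endfacet
facet normal -0.006 -0.643 -0.766
outer loop
vertex 1.266 -2.828 -2.794
vertex 1.335 -3.531 -2.205
vertex 0.638 -3.069 -2.587
endloop
endfacet
facet normal -0.390 0.913 -0.118
outer loop
vertex 1.266 -2.828 -2.794
vertex 0.638 -3.069 -2.587
vertex 1.345 -2.569 -1.055
endloop
endfacet
facet normal -0.006 -0.642 -0.766
outer loop
vertex 0.638 -3.069 -2.587
vertex 1.335 -3.531 -2.205
vertex 0.418 -3.581 -2.156
endloop
endfacet
facet normal -0.823 0.528 0.207
outer loop
vertex 0.638 -3.069 -2.587
vertex 0.418 -3.581 -2.156
vertex 1.345 -2.569 -1.055
endloop
endfacet
facet normal -0.006 -0.642 -0.767
outer loop
vertex 0.418 -3.581 -2.156
vertex 1.335 -3.531 -2.205
vertex 0.736 -4.064 -1.754
endloop
endfacet
facet normal -0.773 0.019 0.634
outer loop
vertex 0.418 -3.581 -2.156
vertex 0.736 -4.064 -1.754
vertex 1.345 -2.569 -1.055
endloop
endfacet
facet normal -0.006 -0.642 -0.767
outer loop
vertex 0.736 -4.064 -1.754
vertex 1.335 -3.531 -2.205
vertex 1.404 -4.235 -1.616
endloop
endfacet
facet normal -0.269 -0.316 0.910
outer loop
vertex 0.736 -4.064 -1.754
vertex 1.404 -4.235 -1.616
vertex 1.345 -2.569 -1.055
endloop
endfacet
facet normal -0.006 -0.642 -0.767
outer loop
vertex 1.404 -4.235 -1.616
vertex 1.335 -3.531 -2.205
vertex 2.033 -3.994 -1.823
endloop
endfacet
facet normal 0.395 -0.281 0.875
outer loop
vertex 1.404 -4.235 -1.616
vertex 2.033 -3.994 -1.823
vertex 1.345 -2.569 -1.055
endloop
endfacet
facet normal -0.007 -0.642 -0.766
outer loop
vertex 2.033 -3.994 -1.823
vertex 1.335 -3.531 -2.205
vertex 2.253 -3.482 -2.254
endloop
endfacet
facet normal 0.830 0.105 0.548
outer loop
vertex 2.033 -3.994 -1.823
vertex 2.253 -3.482 -2.254
vertex 1.345 -2.569 -1.055
endloop
endfacet
facet normal -0.007 -0.642 -0.766
outer loop
vertex 2.253 -3.482 -2.254
vertex 1.335 -3.531 -2.205
vertex 1.935 -2.999 -2.656
endloop
endfacet
facet normal 0.779 0.615 0.122
outer loop
vertex 2.253 -3.482 -2.254
vertex 1.935 -2.999 -2.656
vertex 1.345 -2.569 -1.055
endloop
endfacet

endsolid


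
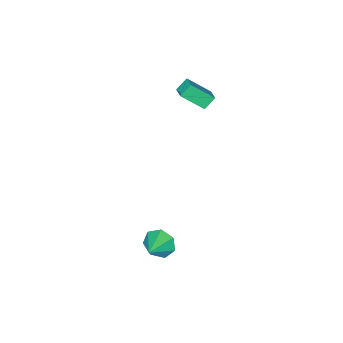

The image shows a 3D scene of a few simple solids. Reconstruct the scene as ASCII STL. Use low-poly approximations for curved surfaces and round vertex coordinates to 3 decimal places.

solid 
facet normal -0.844 -0.323 -0.428
outer loop
vertex 3.091 2.866 -3.557
vertex 2.639 3.044 -2.799
vertex 2.789 3.584 -3.503
endloop
endfacet
facet normal 0.744 0.355 -0.566
outer loop
vertex 3.091 2.866 -3.557
vertex 2.789 3.584 -3.503
vertex 3.821 3.496 -2.201
endloop
endfacet
facet normal -0.844 -0.323 -0.428
outer loop
vertex 2.789 3.584 -3.503
vertex 2.639 3.044 -2.799
vertex 2.374 3.895 -2.919
endloop
endfacet
facet normal 0.361 0.905 -0.225
outer loop
vertex 2.789 3.584 -3.503
vertex 2.374 3.895 -2.919
vertex 3.821 3.496 -2.201
endloop
endfacet
facet normal -0.844 -0.323 -0.428
outer loop
vertex 2.374 3.895 -2.919
vertex 2.639 3.044 -2.799
vertex 2.159 3.565 -2.245
endloop
endfacet
facet normal 0.025 0.895 0.446
outer loop
vertex 2.374 3.895 -2.919
vertex 2.159 3.565 -2.245
vertex 3.821 3.496 -2.201
endloop
endfacet
facet normal -0.844 -0.323 -0.428
outer loop
vertex 2.159 3.565 -2.245
vertex 2.639 3.044 -2.799
vertex 2.305 2.843 -1.988
endloop
endfacet
facet normal -0.011 0.333 0.943
outer loop
vertex 2.159 3.565 -2.245
vertex 2.305 2.843 -1.988
vertex 3.821 3.496 -2.201
endloop
endfacet
facet normal -0.844 -0.323 -0.428
outer loop
vertex 2.305 2.843 -1.988
vertex 2.639 3.044 -2.799
vertex 2.703 2.271 -2.342
endloop
endfacet
facet normal 0.279 -0.357 0.891
outer loop
vertex 2.305 2.843 -1.988
vertex 2.703 2.271 -2.342
vertex 3.821 3.496 -2.201
endloop
endfacet
facet normal -0.844 -0.323 -0.428
outer loop
vertex 2.703 2.271 -2.342
vertex 2.639 3.044 -2.799
vertex 3.053 2.282 -3.04
endloop
endfacet
facet normal 0.678 -0.657 0.330
outer loop
vertex 2.703 2.271 -2.342
vertex 3.053 2.282 -3.04
vertex 3.821 3.496 -2.201
endloop
endfacet
facet normal -0.844 -0.323 -0.427
outer loop
vertex 3.053 2.282 -3.04
vertex 2.639 3.044 -2.799
vertex 3.091 2.866 -3.557
endloop
endfacet
facet normal 0.885 -0.340 -0.319
outer loop
vertex 3.053 2.282 -3.04
vertex 3.091 2.866 -3.557
vertex 3.821 3.496 -2.201
endloop
endfacet
facet normal -0.703 0.167 0.692
outer loop
vertex -3.894 -1.51 3.177
vertex -3.475 -0.803 3.432
vertex -4.77 -0.588 2.064
endloop
endfacet
facet normal -0.488 -0.821 -0.296
outer loop
vertex -4.145 -0.737 1.448
vertex -3.894 -1.51 3.177
vertex -4.77 -0.588 2.064
endloop
endfacet
facet normal -0.703 0.167 0.692
outer loop
vertex -4.77 -0.588 2.064
vertex -3.475 -0.803 3.432
vertex -4.351 0.119 2.319
endloop
endfacet
facet normal -0.519 0.545 -0.658
outer loop
vertex -4.351 0.119 2.319
vertex -4.145 -0.737 1.448
vertex -4.77 -0.588 2.064
endloop
endfacet
facet normal 0.519 -0.545 0.658
outer loop
vertex -3.894 -1.51 3.177
vertex -2.85 -0.952 2.816
vertex -3.475 -0.803 3.432
endloop
endfacet
facet normal -0.488 -0.821 -0.296
outer loop
vertex -3.269 -1.659 2.561
vertex -3.894 -1.51 3.177
vertex -4.145 -0.737 1.448
endloop
endfacet
facet normal 0.519 -0.545 0.658
outer loop
vertex -3.269 -1.659 2.561
vertex -2.85 -0.952 2.816
vertex -3.894 -1.51 3.177
endloop
endfacet
facet normal 0.488 0.821 0.296
outer loop
vertex -3.475 -0.803 3.432
vertex -2.85 -0.952 2.816
vertex -4.351 0.119 2.319
endloop
endfacet
facet normal -0.519 0.545 -0.658
outer loop
vertex -3.726 -0.03 1.703
vertex -4.145 -0.737 1.448
vertex -4.351 0.119 2.319
endloop
endfacet
facet normal 0.488 0.821 0.296
outer loop
vertex -4.351 0.119 2.319
vertex -2.85 -0.952 2.816
vertex -3.726 -0.03 1.703
endloop
endfacet
facet normal 0.703 -0.167 -0.692
outer loop
vertex -3.726 -0.03 1.703
vertex -3.269 -1.659 2.561
vertex -4.145 -0.737 1.448
endloop
endfacet
facet normal 0.703 -0.167 -0.692
outer loop
vertex -2.85 -0.952 2.816
vertex -3.269 -1.659 2.561
vertex -3.726 -0.03 1.703
endloop
endfacet

endsolid


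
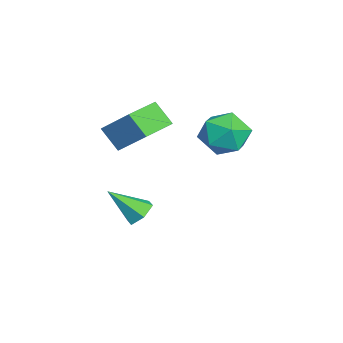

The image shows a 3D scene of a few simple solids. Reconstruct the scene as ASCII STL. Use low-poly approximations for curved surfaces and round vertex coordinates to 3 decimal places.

solid 
facet normal -0.816 0.578 -0.004
outer loop
vertex -0.612 0.201 0.404
vertex 0.07 1.171 1.448
vertex -0.193 0.787 -0.414
endloop
endfacet
facet normal -0.432 -0.614 -0.661
outer loop
vertex 0.99 -0.051 -0.408
vertex -0.612 0.201 0.404
vertex -0.193 0.787 -0.414
endloop
endfacet
facet normal -0.816 0.578 -0.004
outer loop
vertex -0.193 0.787 -0.414
vertex 0.07 1.171 1.448
vertex 0.489 1.757 0.63
endloop
endfacet
facet normal 0.385 0.537 -0.751
outer loop
vertex 0.489 1.757 0.63
vertex 0.99 -0.051 -0.408
vertex -0.193 0.787 -0.414
endloop
endfacet
facet normal -0.385 -0.537 0.751
outer loop
vertex -0.612 0.201 0.404
vertex 1.253 0.333 1.454
vertex 0.07 1.171 1.448
endloop
endfacet
facet normal -0.432 -0.614 -0.661
outer loop
vertex 0.571 -0.637 0.41
vertex -0.612 0.201 0.404
vertex 0.99 -0.051 -0.408
endloop
endfacet
facet normal -0.385 -0.537 0.751
outer loop
vertex 0.571 -0.637 0.41
vertex 1.253 0.333 1.454
vertex -0.612 0.201 0.404
endloop
endfacet
facet normal 0.432 0.614 0.661
outer loop
vertex 0.07 1.171 1.448
vertex 1.253 0.333 1.454
vertex 0.489 1.757 0.63
endloop
endfacet
facet normal 0.385 0.537 -0.751
outer loop
vertex 1.672 0.919 0.636
vertex 0.99 -0.051 -0.408
vertex 0.489 1.757 0.63
endloop
endfacet
facet normal 0.432 0.614 0.661
outer loop
vertex 0.489 1.757 0.63
vertex 1.253 0.333 1.454
vertex 1.672 0.919 0.636
endloop
endfacet
facet normal 0.816 -0.578 0.004
outer loop
vertex 1.672 0.919 0.636
vertex 0.571 -0.637 0.41
vertex 0.99 -0.051 -0.408
endloop
endfacet
facet normal 0.816 -0.578 0.004
outer loop
vertex 1.253 0.333 1.454
vertex 0.571 -0.637 0.41
vertex 1.672 0.919 0.636
endloop
endfacet
facet normal -0.009 0.719 -0.695
outer loop
vertex 1.206 0.803 -3.521
vertex 0.603 0.65 -3.672
vertex 0.718 1.088 -3.22
endloop
endfacet
facet normal 0.612 0.257 0.748
outer loop
vertex 1.206 0.803 -3.521
vertex 0.718 1.088 -3.22
vertex 0.617 -0.45 -2.608
endloop
endfacet
facet normal -0.009 0.719 -0.695
outer loop
vertex 0.718 1.088 -3.22
vertex 0.603 0.65 -3.672
vertex 0.116 0.935 -3.371
endloop
endfacet
facet normal -0.313 0.369 0.875
outer loop
vertex 0.718 1.088 -3.22
vertex 0.116 0.935 -3.371
vertex 0.617 -0.45 -2.608
endloop
endfacet
facet normal -0.009 0.719 -0.695
outer loop
vertex 0.116 0.935 -3.371
vertex 0.603 0.65 -3.672
vertex 0.0 0.497 -3.823
endloop
endfacet
facet normal -0.922 -0.132 0.365
outer loop
vertex 0.116 0.935 -3.371
vertex 0.0 0.497 -3.823
vertex 0.617 -0.45 -2.608
endloop
endfacet
facet normal -0.009 0.719 -0.695
outer loop
vertex 0.0 0.497 -3.823
vertex 0.603 0.65 -3.672
vertex 0.488 0.212 -4.124
endloop
endfacet
facet normal -0.606 -0.747 -0.275
outer loop
vertex 0.0 0.497 -3.823
vertex 0.488 0.212 -4.124
vertex 0.617 -0.45 -2.608
endloop
endfacet
facet normal -0.009 0.719 -0.695
outer loop
vertex 0.488 0.212 -4.124
vertex 0.603 0.65 -3.672
vertex 1.091 0.365 -3.973
endloop
endfacet
facet normal 0.318 -0.858 -0.402
outer loop
vertex 0.488 0.212 -4.124
vertex 1.091 0.365 -3.973
vertex 0.617 -0.45 -2.608
endloop
endfacet
facet normal -0.009 0.719 -0.695
outer loop
vertex 1.091 0.365 -3.973
vertex 0.603 0.65 -3.672
vertex 1.206 0.803 -3.521
endloop
endfacet
facet normal 0.928 -0.356 0.109
outer loop
vertex 1.091 0.365 -3.973
vertex 1.206 0.803 -3.521
vertex 0.617 -0.45 -2.608
endloop
endfacet
facet normal 0.277 0.610 0.742
outer loop
vertex 1.439 4.387 0.84
vertex 1.118 3.727 1.502
vertex 2.053 3.692 1.182
endloop
endfacet
facet normal 0.695 0.698 0.171
outer loop
vertex 1.439 4.387 0.84
vertex 2.053 3.692 1.182
vertex 2.056 3.924 0.221
endloop
endfacet
facet normal 0.281 0.882 -0.380
outer loop
vertex 1.439 4.387 0.84
vertex 2.056 3.924 0.221
vertex 1.123 4.103 -0.053
endloop
endfacet
facet normal -0.394 0.907 -0.149
outer loop
vertex 1.439 4.387 0.84
vertex 1.123 4.103 -0.053
vertex 0.544 3.982 0.739
endloop
endfacet
facet normal -0.396 0.739 0.545
outer loop
vertex 1.439 4.387 0.84
vertex 0.544 3.982 0.739
vertex 1.118 3.727 1.502
endloop
endfacet
facet normal 0.997 0.069 0.020
outer loop
vertex 2.056 3.924 0.221
vertex 2.053 3.692 1.182
vertex 2.116 2.978 0.501
endloop
endfacet
facet normal 0.321 -0.073 0.944
outer loop
vertex 2.053 3.692 1.182
vertex 1.118 3.727 1.502
vertex 1.537 2.857 1.293
endloop
endfacet
facet normal -0.769 0.136 0.624
outer loop
vertex 1.118 3.727 1.502
vertex 0.544 3.982 0.739
vertex 0.604 3.036 1.019
endloop
endfacet
facet normal -0.766 0.407 -0.498
outer loop
vertex 0.544 3.982 0.739
vertex 1.123 4.103 -0.053
vertex 0.607 3.268 0.058
endloop
endfacet
facet normal 0.326 0.366 -0.871
outer loop
vertex 1.123 4.103 -0.053
vertex 2.056 3.924 0.221
vertex 1.542 3.233 -0.262
endloop
endfacet
facet normal 0.394 -0.907 0.149
outer loop
vertex 1.221 2.573 0.4
vertex 2.116 2.978 0.501
vertex 1.537 2.857 1.293
endloop
endfacet
facet normal -0.281 -0.882 0.380
outer loop
vertex 1.221 2.573 0.4
vertex 1.537 2.857 1.293
vertex 0.604 3.036 1.019
endloop
endfacet
facet normal -0.695 -0.698 -0.171
outer loop
vertex 1.221 2.573 0.4
vertex 0.604 3.036 1.019
vertex 0.607 3.268 0.058
endloop
endfacet
facet normal -0.277 -0.610 -0.742
outer loop
vertex 1.221 2.573 0.4
vertex 0.607 3.268 0.058
vertex 1.542 3.233 -0.262
endloop
endfacet
facet normal 0.396 -0.739 -0.545
outer loop
vertex 1.221 2.573 0.4
vertex 1.542 3.233 -0.262
vertex 2.116 2.978 0.501
endloop
endfacet
facet normal 0.766 -0.407 0.498
outer loop
vertex 1.537 2.857 1.293
vertex 2.116 2.978 0.501
vertex 2.053 3.692 1.182
endloop
endfacet
facet normal -0.326 -0.366 0.871
outer loop
vertex 0.604 3.036 1.019
vertex 1.537 2.857 1.293
vertex 1.118 3.727 1.502
endloop
endfacet
facet normal -0.997 -0.069 -0.020
outer loop
vertex 0.607 3.268 0.058
vertex 0.604 3.036 1.019
vertex 0.544 3.982 0.739
endloop
endfacet
facet normal -0.321 0.073 -0.944
outer loop
vertex 1.542 3.233 -0.262
vertex 0.607 3.268 0.058
vertex 1.123 4.103 -0.053
endloop
endfacet
facet normal 0.769 -0.136 -0.624
outer loop
vertex 2.116 2.978 0.501
vertex 1.542 3.233 -0.262
vertex 2.056 3.924 0.221
endloop
endfacet

endsolid
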